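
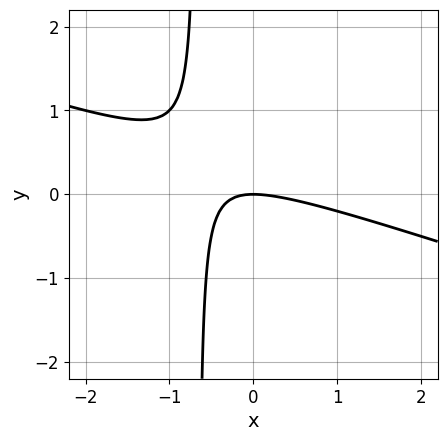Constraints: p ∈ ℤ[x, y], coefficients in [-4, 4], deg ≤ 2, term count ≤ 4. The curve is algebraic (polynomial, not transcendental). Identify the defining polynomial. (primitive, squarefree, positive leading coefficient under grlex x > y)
x^2 + 3*x*y + 2*y

First, degree: no degree-1 curve has this shape, so deg p = 2.
Next, reading off the gridlines: it crosses the y-axis at the gridline y = 0; it crosses the x-axis at the gridline x = 0.
Finally, assembling these constraints gives the stated polynomial.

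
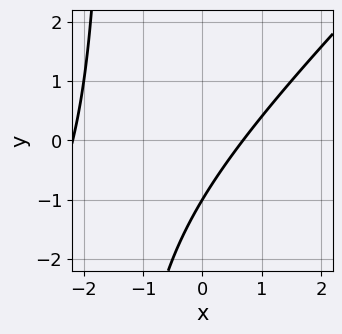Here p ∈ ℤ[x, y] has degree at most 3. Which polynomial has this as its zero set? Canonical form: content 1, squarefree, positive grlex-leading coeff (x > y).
2*x^2 - 2*x*y + 3*x - 3*y - 3

Degree: a generic line meets the curve in up to 2 points, so deg p = 2.
Reading off the gridlines: it crosses the y-axis at the gridline y = -1.
Fitting integer coefficients to these (and the overall shape) gives p.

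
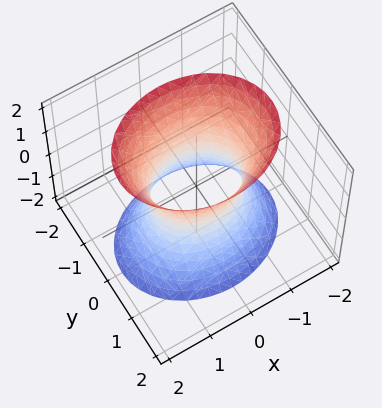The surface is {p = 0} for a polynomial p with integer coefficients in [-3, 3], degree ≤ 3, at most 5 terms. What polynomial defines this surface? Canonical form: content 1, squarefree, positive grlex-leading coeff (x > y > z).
2*x^2 + 3*y^2 - z^2 - 2

deg p = 2. One connected sheet with a waist; a quadric.
Symmetries: the z ↦ −z reflection is a symmetry, so z appears only in even powers; it's symmetric under x → −x, forcing even powers of x; it's symmetric under y → −y, forcing even powers of y.
From the visible intercepts: the surface avoids every integer z-axis point in the box; the x-axis gridline crossings are at x ∈ {-1, 1}.
These observations pin down the coefficients.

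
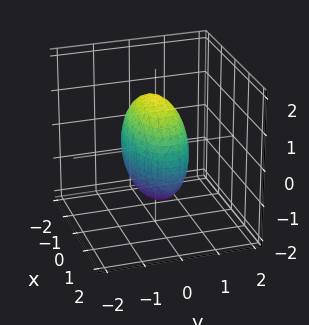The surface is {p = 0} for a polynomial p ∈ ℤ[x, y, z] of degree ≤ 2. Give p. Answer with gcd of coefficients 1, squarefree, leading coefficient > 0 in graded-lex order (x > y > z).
(a) The degree is 2 — a closed, bounded, convex surface; a quadric.
(b) Symmetries: it's symmetric under z → −z, forcing even powers of z; mirror symmetry y ↦ −y ⇒ only even powers of y; mirror symmetry x ↦ −x ⇒ only even powers of x.
(c) The integer polynomial consistent with all of this is the stated p.

x^2 + 3*y^2 + z^2 - 2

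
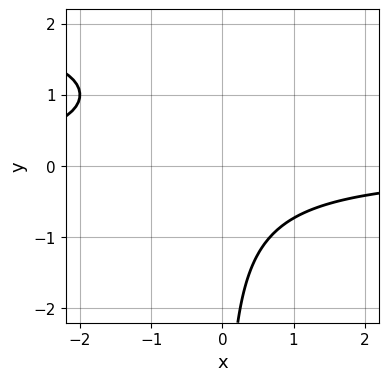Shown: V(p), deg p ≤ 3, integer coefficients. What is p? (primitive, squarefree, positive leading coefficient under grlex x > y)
x*y^2 - 2*x*y - 2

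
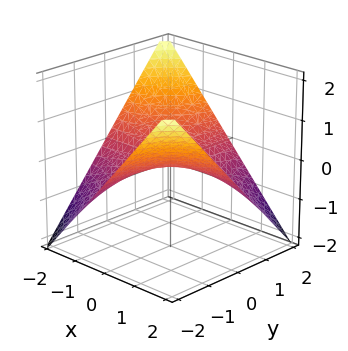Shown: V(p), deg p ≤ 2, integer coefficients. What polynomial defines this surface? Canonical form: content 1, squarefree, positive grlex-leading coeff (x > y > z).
x*y + 2*z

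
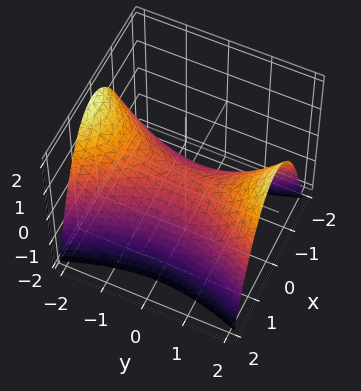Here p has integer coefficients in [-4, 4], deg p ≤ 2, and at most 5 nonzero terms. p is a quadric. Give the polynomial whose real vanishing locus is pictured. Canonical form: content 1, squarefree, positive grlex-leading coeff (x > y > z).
3*x^2 - y^2 + 3*z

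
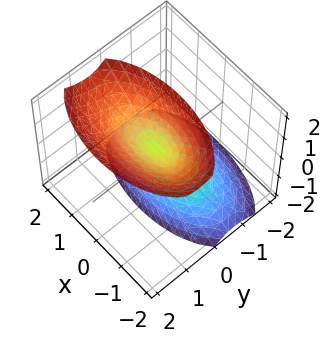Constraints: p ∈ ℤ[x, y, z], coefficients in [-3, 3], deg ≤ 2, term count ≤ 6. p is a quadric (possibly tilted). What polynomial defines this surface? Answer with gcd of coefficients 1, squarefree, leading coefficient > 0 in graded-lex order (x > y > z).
x^2 + 3*y^2 - 2*y*z - z^2

1. I count 2 distinct pieces. Treating them together as one polynomial.
2. The degree is 2 — no degree-1 surface has this shape.
3. Against the integer gridlines: it meets the x-axis at x = 0 (among the integer gridlines); one z-axis crossing is at z = 0.
4. Together with the visible shape, these determine p as stated.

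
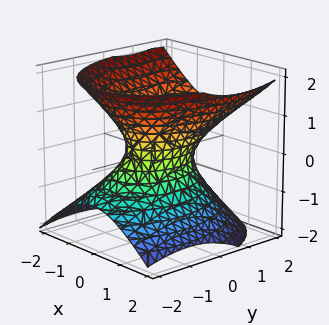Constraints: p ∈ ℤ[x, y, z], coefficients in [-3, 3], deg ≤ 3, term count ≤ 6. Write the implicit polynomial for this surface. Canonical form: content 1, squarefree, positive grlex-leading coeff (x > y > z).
1. deg p = 2. No degree-1 surface has this shape.
2. Against the integer gridlines: among the integer gridlines, it crosses the y-axis at y ∈ {-1, 1}; it misses every integer gridline on the z-axis.
3. Matching integer coefficients to the picture gives p.

2*x^2 + y^2 - y*z - 2*z^2 - 1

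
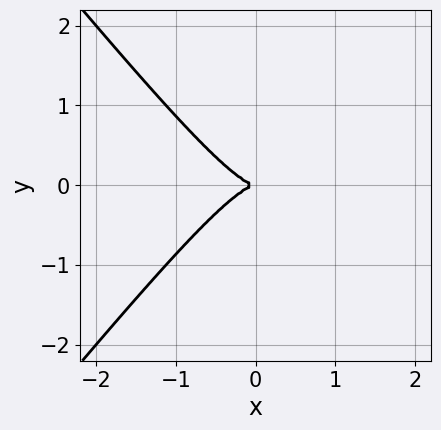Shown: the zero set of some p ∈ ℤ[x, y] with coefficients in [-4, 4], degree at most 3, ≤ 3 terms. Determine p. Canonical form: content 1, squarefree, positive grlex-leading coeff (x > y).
(a) deg p = 3.
(b) Symmetries: mirror symmetry y ↦ −y ⇒ only even powers of y.
(c) Observable constraints: it meets the x-axis at x = 0 (among the integer gridlines); it meets the y-axis at y = 0 (among the integer gridlines).
(d) Assembling these constraints gives the stated polynomial.

3*x^3 - 2*x*y^2 + 2*y^2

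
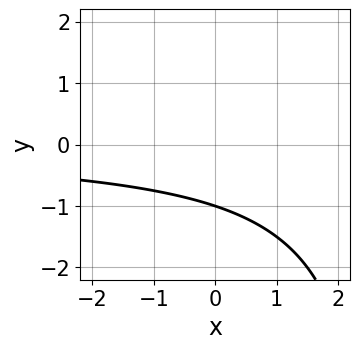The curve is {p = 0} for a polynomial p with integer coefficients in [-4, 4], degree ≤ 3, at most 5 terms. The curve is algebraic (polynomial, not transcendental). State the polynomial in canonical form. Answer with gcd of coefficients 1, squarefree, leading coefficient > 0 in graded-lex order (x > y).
x*y - 3*y - 3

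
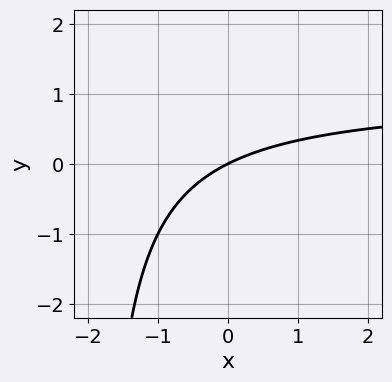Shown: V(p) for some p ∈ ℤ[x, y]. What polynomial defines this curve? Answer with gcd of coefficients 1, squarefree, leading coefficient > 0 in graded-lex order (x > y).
x*y - x + 2*y

deg p = 2. A generic line meets the curve in up to 2 points.
Observable constraints: one x-axis crossing is at x = 0; it meets the y-axis at y = 0 (among the integer gridlines).
Solving for integer coefficients yields p as stated.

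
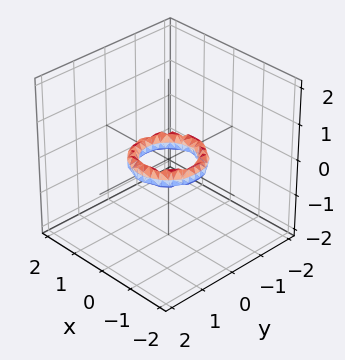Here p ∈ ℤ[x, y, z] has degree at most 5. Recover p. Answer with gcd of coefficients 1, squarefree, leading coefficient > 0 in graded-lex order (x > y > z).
2*x^4 + 4*x^2*y^2 + 2*y^4 - 3*x^2 - 3*y^2 + 2*z^2 + 1

The degree is 4 — the shape is more complex than any degree-3 surface.
Symmetries: rotational symmetry about the z-axis ⇒ p depends on x, y only through x² + y².
Checking where it meets the axes: the surface avoids every integer z-axis point in the box; the x-axis gridline crossings are at x ∈ {-1, 1}.
Putting this together gives p.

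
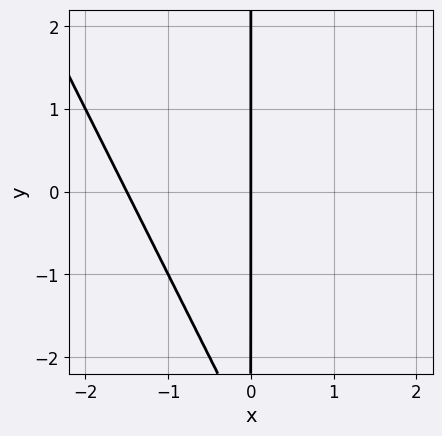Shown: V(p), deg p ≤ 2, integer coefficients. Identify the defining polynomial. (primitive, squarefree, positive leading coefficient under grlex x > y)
(a) deg p = 2.
(b) From the axis intercepts and sections: it meets the x-axis at x = 0 (among the integer gridlines); the visible y-axis segment lies entirely on the curve.
(c) Putting this together gives p.

2*x^2 + x*y + 3*x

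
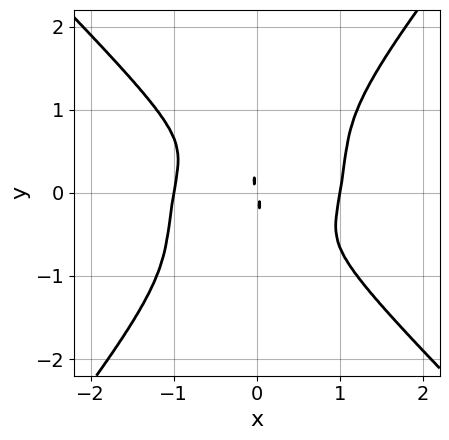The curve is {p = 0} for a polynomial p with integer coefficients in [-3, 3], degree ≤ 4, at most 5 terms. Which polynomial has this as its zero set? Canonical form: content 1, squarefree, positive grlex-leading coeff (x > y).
3*x^4 + x*y^3 - 2*y^4 - 3*x^2 - x*y

First, deg p = 4. No degree-3 curve has this shape.
Then, against the integer gridlines: the x-axis gridline crossings are at x ∈ {-1, 1}.
Finally, these observations pin down the coefficients.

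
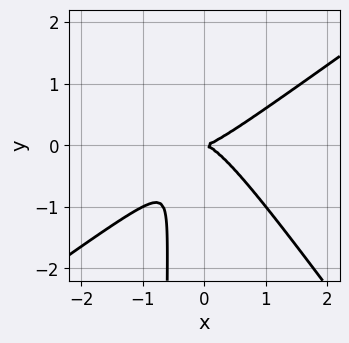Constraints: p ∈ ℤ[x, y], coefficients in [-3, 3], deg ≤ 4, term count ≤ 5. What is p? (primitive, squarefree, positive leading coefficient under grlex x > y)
The degree is 3 — the shape is more complex than any degree-2 curve.
Against the integer gridlines: it meets the x-axis at x = 0 (among the integer gridlines); it crosses the y-axis at the gridline y = 0.
The integer polynomial consistent with all of this is the stated p.

3*x^3 - 2*x^2*y - 3*x*y^2 - 2*y^2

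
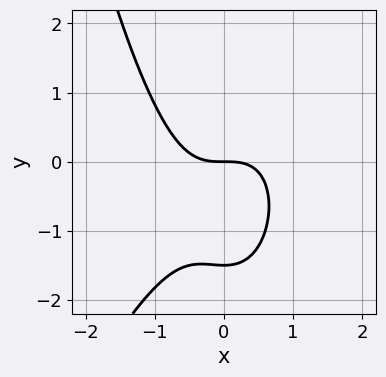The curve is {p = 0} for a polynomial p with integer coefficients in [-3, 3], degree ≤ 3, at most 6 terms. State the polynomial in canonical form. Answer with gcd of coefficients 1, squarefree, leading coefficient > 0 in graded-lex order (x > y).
3*x^3 - x^2*y + 2*y^2 + 3*y

First, degree: the shape is more complex than any degree-2 curve, so deg p = 3.
Then, from the axis intercepts and sections: it crosses the x-axis at the gridline x = 0; it meets the y-axis at y = 0 (among the integer gridlines).
Finally, together with the visible shape, these determine p as stated.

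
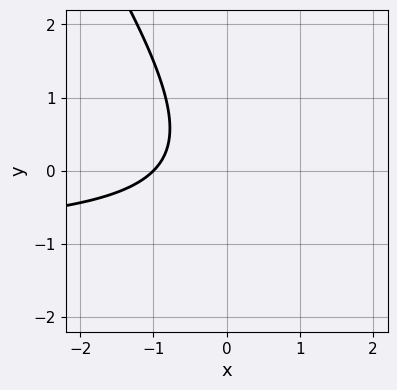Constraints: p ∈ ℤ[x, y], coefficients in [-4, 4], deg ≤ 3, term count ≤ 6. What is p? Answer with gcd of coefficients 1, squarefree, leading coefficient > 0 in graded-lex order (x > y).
The degree is 2 — no degree-1 curve has this shape.
From the visible intercepts: one x-axis crossing is at x = -1; no y-intercept at any integer in the box.
The integer polynomial consistent with all of this is the stated p.

3*x*y + 2*y^2 + 3*x + 3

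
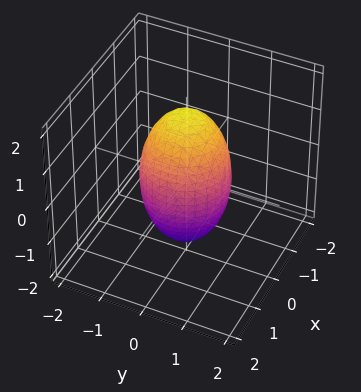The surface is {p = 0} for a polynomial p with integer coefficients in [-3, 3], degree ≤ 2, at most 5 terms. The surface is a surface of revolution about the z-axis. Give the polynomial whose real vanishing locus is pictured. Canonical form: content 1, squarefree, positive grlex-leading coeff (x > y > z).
3*x^2 + 3*y^2 + z^2 - 3

1. deg p = 2. A generic line meets the surface in up to 2 points.
2. By symmetry, the z-axis is an axis of rotation, so x and y enter only as x² + y².
3. Reading off the gridlines: among the integer gridlines, it crosses the x-axis at x ∈ {-1, 1}; the y-axis gridline crossings are at y ∈ {-1, 1}.
4. Putting this together gives p.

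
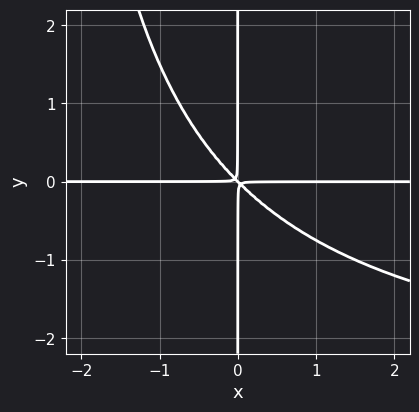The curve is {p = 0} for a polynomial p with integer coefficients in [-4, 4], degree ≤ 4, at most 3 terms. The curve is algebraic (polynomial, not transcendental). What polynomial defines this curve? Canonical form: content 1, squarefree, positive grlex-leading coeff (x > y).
First, deg p = 4. No degree-3 curve has this shape.
Then, from the axis intercepts and sections: every point of the x-axis in the box is on the curve; every point of the y-axis in the box is on the curve.
Finally, matching integer coefficients to the picture gives p.

x^2*y^2 + 3*x^2*y + 3*x*y^2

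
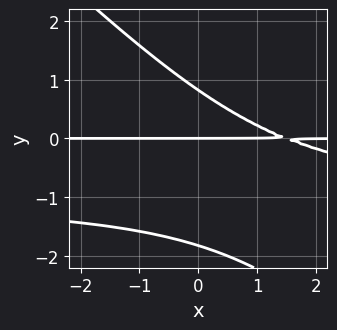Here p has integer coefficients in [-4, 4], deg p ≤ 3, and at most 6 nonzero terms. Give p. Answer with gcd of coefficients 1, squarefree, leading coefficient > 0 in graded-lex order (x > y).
2*x*y^2 + 2*y^3 + 2*x*y + 2*y^2 - 3*y

1. deg p = 3. The shape is more complex than any degree-2 curve.
2. Reading off the gridlines: the visible x-axis segment lies entirely on the curve; it crosses the y-axis at the gridline y = 0.
3. Matching integer coefficients to the picture gives p.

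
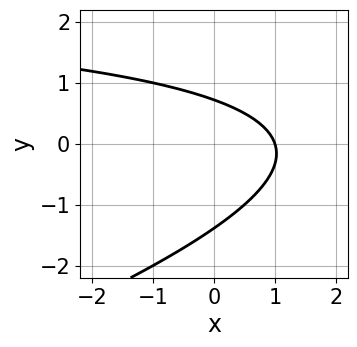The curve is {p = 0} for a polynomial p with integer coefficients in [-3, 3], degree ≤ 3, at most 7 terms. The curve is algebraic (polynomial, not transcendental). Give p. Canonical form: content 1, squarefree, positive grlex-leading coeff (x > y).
1. The degree is 2 — no degree-1 curve has this shape.
2. Observable constraints: one x-axis crossing is at x = 1.
3. Fitting integer coefficients to these (and the overall shape) gives p.

x*y - 3*y^2 - 3*x - 2*y + 3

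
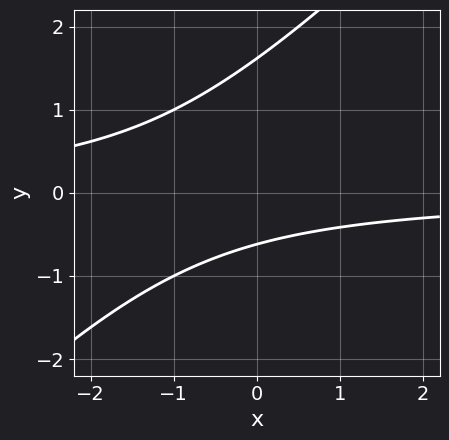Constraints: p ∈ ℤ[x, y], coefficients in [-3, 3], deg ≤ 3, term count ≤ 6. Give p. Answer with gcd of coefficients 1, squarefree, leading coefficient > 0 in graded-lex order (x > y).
x*y - y^2 + y + 1

First, the degree is 2 — a generic line meets the curve in up to 2 points.
Then, observable constraints: no x-intercept at any integer in the box.
Finally, putting this together gives p.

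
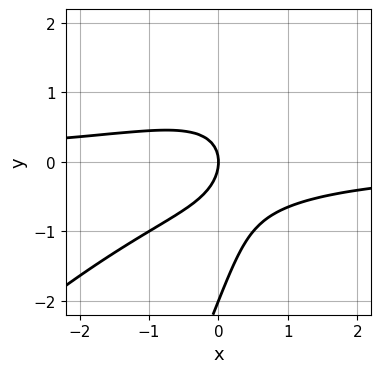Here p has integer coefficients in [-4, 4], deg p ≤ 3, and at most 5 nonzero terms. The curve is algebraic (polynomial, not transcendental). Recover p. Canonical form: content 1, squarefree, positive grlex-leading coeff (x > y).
2*x^2*y - 3*x*y^2 + y^3 + 2*y^2 + 2*x

(a) Degree: no degree-2 curve has this shape, so deg p = 3.
(b) Reading off the gridlines: the y-axis gridline crossings are at y ∈ {-2, 0}; it crosses the x-axis at the gridline x = 0.
(c) Fitting integer coefficients to these (and the overall shape) gives p.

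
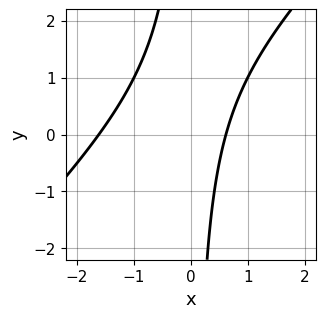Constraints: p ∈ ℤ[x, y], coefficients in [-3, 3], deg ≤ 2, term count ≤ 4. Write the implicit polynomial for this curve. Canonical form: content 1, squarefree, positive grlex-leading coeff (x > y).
1. The degree is 2 — a generic line meets the curve in up to 2 points.
2. Checking where it meets the axes: no y-intercept at any integer in the box.
3. Together with the visible shape, these determine p as stated.

x^2 - x*y + x - 1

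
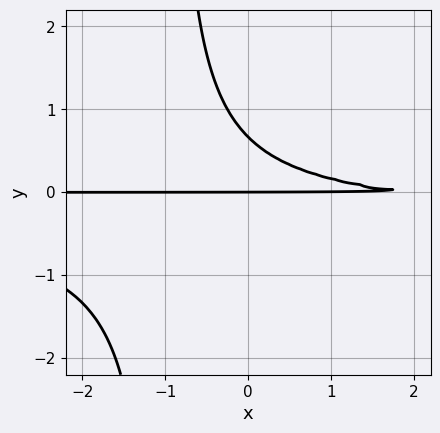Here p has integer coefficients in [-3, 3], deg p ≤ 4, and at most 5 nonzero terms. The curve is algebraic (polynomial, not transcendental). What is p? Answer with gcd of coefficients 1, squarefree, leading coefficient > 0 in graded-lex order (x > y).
3*x*y^2 + x*y + 3*y^2 - 2*y

First, degree: a generic line meets the curve in up to 3 points, so deg p = 3.
Then, from the visible intercepts: every point of the x-axis in the box is on the curve; it crosses the y-axis at the gridline y = 0.
Finally, putting this together gives p.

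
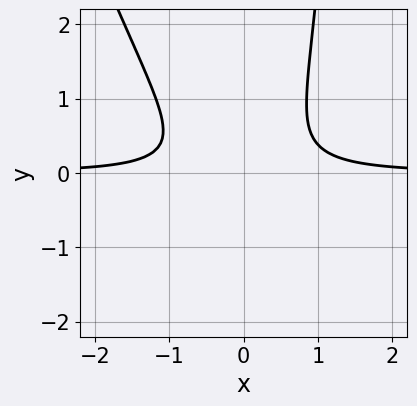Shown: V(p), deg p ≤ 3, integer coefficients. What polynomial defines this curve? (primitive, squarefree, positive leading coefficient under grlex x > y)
3*x^2*y + x*y^2 - 2*y^2 - 1

First, the degree is 3 — the shape is more complex than any degree-2 curve.
Next, against the integer gridlines: no x-intercept at any integer in the box; the curve avoids every integer y-axis point in the box.
Finally, matching integer coefficients to the picture gives p.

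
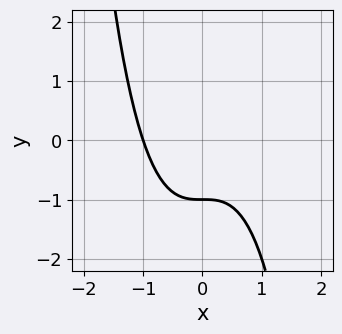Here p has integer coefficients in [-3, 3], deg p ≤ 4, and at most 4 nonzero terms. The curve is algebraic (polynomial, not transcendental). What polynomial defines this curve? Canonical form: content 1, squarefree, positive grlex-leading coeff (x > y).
x^3 + y + 1

First, the degree is 3 — a generic line meets the curve in up to 3 points.
Next, against the integer gridlines: one x-axis crossing is at x = -1; it crosses the y-axis at the gridline y = -1.
Finally, solving for integer coefficients yields p as stated.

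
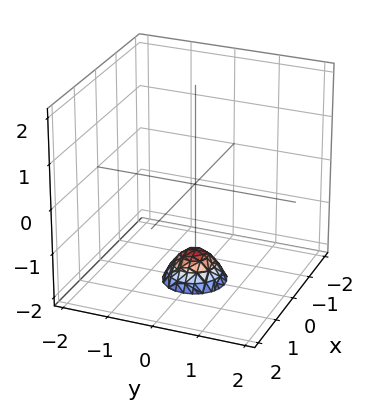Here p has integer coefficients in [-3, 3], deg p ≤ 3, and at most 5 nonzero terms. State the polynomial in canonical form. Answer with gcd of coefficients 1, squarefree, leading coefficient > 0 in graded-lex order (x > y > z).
3*x^2 + 3*y^2 + 2*z + 3

1. Degree: a generic line meets the surface in up to 2 points, so deg p = 2.
2. Symmetry: every cross-section ⟂ z is a circle, so x, y appear only via x² + y².
3. Reading off the gridlines: a circular section at z = -2 has radius between 0 and 1; no y-intercept at any integer in the box.
4. The integer polynomial consistent with all of this is the stated p.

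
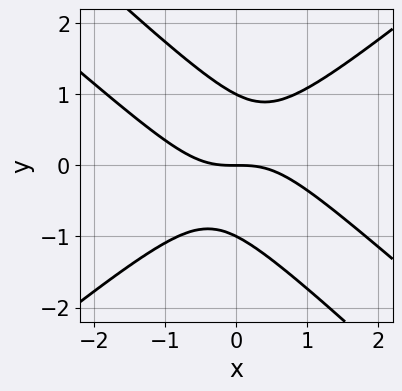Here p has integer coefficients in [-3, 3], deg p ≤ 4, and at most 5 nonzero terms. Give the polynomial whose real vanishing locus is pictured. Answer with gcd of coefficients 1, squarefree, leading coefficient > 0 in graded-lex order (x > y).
2*x^3 + 2*x^2*y - 3*x*y^2 - 3*y^3 + 3*y

(a) Degree: no degree-2 curve has this shape, so deg p = 3.
(b) From the visible intercepts: the y-axis gridline crossings are at y ∈ {-1, 0, 1}; one x-axis crossing is at x = 0.
(c) Matching integer coefficients to the picture gives p.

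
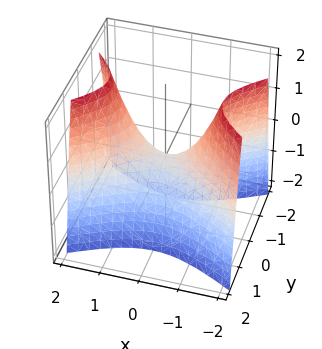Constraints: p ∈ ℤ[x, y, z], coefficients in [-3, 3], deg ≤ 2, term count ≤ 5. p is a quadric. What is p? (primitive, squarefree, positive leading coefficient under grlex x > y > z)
deg p = 2.
Symmetries: mirror symmetry x ↦ −x ⇒ only even powers of x; it's symmetric under y → −y, forcing even powers of y.
Against the integer gridlines: it meets the y-axis at y = 0 (among the integer gridlines); it meets the x-axis at x = 0 (among the integer gridlines).
These observations pin down the coefficients.

x^2 - 2*y^2 - z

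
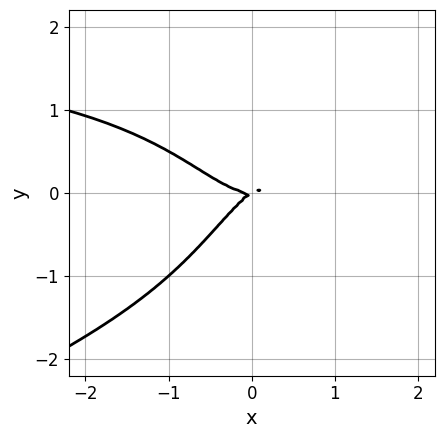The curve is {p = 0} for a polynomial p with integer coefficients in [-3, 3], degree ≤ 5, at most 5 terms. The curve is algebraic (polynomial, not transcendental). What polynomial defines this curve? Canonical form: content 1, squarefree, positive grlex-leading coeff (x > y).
x^3*y - 3*x^2*y^2 - 3*x^3 + 2*x*y - 3*y^2

(a) deg p = 4. A generic line meets the curve in up to 4 points.
(b) From the axis intercepts and sections: one y-axis crossing is at y = 0; it crosses the x-axis at the gridline x = 0.
(c) Assembling these constraints gives the stated polynomial.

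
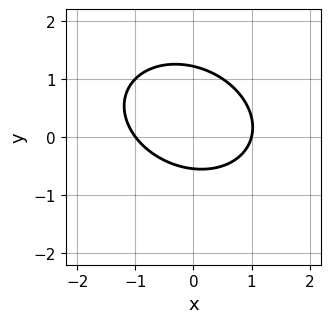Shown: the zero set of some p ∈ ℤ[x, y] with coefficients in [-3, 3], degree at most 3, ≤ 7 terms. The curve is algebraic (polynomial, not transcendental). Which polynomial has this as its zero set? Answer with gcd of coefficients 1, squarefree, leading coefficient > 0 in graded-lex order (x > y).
2*x^2 + x*y + 3*y^2 - 2*y - 2

(a) The degree is 2 — the shape is more complex than any degree-1 curve.
(b) From the visible intercepts: among the integer gridlines, it crosses the x-axis at x ∈ {-1, 1}.
(c) Putting this together gives p.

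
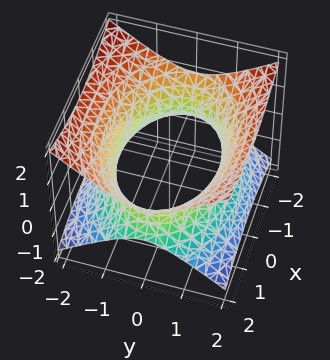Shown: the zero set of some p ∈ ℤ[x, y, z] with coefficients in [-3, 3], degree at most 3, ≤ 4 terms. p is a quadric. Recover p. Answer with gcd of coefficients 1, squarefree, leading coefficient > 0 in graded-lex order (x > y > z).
x^2 + 2*y^2 - 3*z^2 - 3

First, degree: one connected sheet with a waist; a quadric, so deg p = 2.
Then, symmetries: it's symmetric under x → −x, forcing even powers of x; the z ↦ −z reflection is a symmetry, so z appears only in even powers; the y ↦ −y reflection is a symmetry, so y appears only in even powers.
Next, against the integer gridlines: the surface avoids every integer z-axis point in the box.
Finally, fitting integer coefficients to these (and the overall shape) gives p.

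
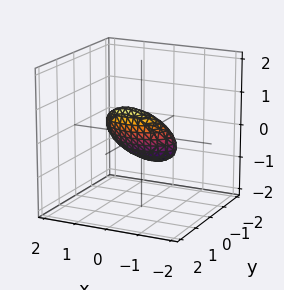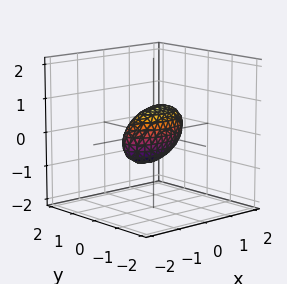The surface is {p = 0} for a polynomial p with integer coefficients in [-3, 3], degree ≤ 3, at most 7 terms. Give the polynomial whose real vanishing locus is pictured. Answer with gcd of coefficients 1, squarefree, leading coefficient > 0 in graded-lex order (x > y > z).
x^2 - x*z + 3*y^2 - y*z + 2*z^2 - 1

(a) The degree is 2 — a generic line meets the surface in up to 2 points.
(b) Reading off the gridlines: the x-axis gridline crossings are at x ∈ {-1, 1}.
(c) Together with the visible shape, these determine p as stated.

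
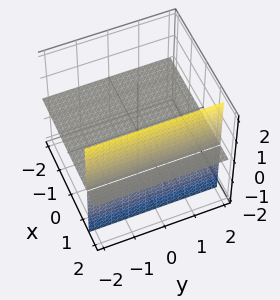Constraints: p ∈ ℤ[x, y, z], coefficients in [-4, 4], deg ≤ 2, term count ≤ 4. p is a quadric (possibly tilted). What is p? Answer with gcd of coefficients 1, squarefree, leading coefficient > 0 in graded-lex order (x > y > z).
2*x*z - 3*z

1. The picture has 2 separate pieces. Treating them together as one polynomial.
2. The degree is 2 — no degree-1 surface has this shape.
3. Checking where it meets the axes: one z-axis crossing is at z = 0; the visible x-axis segment lies entirely on the surface; the visible y-axis segment lies entirely on the surface.
4. Together with the visible shape, these determine p as stated.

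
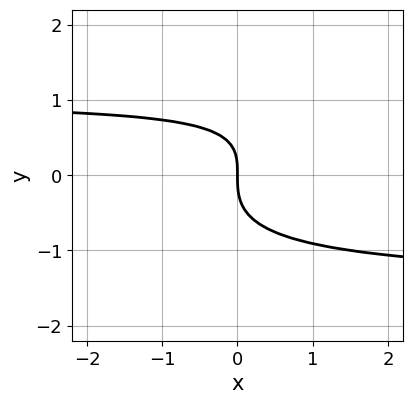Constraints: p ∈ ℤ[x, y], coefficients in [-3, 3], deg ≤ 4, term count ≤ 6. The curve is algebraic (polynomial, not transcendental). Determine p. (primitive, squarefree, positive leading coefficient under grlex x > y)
2*x*y^2 - 3*y^3 + x*y - 3*x

First, the degree is 3 — a generic line meets the curve in up to 3 points.
Then, from the visible intercepts: it meets the y-axis at y = 0 (among the integer gridlines); it crosses the x-axis at the gridline x = 0.
Finally, putting this together gives p.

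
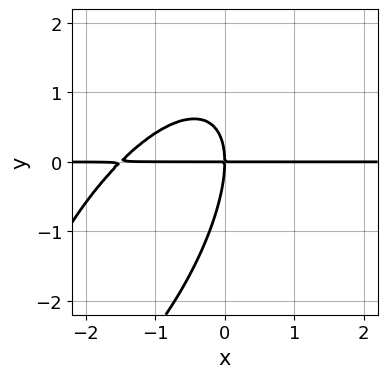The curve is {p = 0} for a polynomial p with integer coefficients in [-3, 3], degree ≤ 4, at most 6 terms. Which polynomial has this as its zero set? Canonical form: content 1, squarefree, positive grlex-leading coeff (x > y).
2*x^2*y - 2*x*y^2 + y^3 + 3*x*y

(a) Degree: no degree-2 curve has this shape, so deg p = 3.
(b) From the axis intercepts and sections: every point of the x-axis in the box is on the curve; it crosses the y-axis at the gridline y = 0.
(c) These observations pin down the coefficients.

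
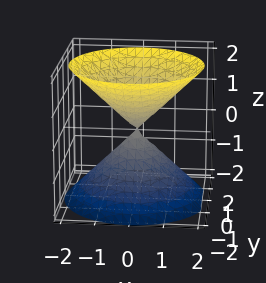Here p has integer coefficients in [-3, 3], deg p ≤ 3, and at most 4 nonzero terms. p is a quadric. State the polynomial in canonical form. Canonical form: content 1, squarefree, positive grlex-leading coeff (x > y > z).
1. I count 2 distinct pieces. They look like related sheets of one shape, so recover p as a whole.
2. deg p = 2. Two nappes meeting at a single point; a quadric.
3. Symmetries: rotational symmetry about the z-axis ⇒ p depends on x, y only through x² + y²; mirror symmetry z ↦ −z ⇒ only even powers of z.
4. Observable constraints: it meets the z-axis at z = 0 (among the integer gridlines); a circular section at z = 1 has radius exactly 1; it crosses the y-axis at the gridline y = 0; it meets the x-axis at x = 0 (among the integer gridlines).
5. The integer polynomial consistent with all of this is the stated p.

x^2 + y^2 - z^2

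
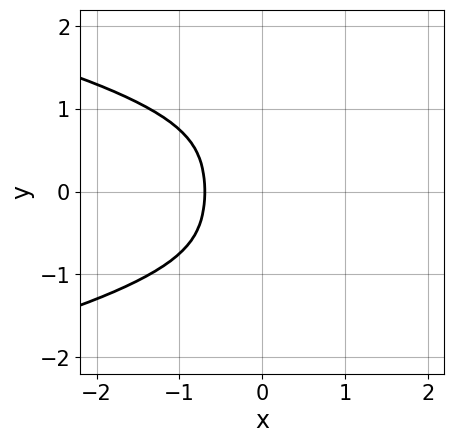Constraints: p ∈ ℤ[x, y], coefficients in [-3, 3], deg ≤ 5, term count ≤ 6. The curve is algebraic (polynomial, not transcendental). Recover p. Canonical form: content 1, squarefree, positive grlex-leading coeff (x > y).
(a) Degree: a generic line meets the curve in up to 4 points, so deg p = 4.
(b) Symmetries: the y ↦ −y reflection is a symmetry, so y appears only in even powers.
(c) Observable constraints: no y-intercept at any integer in the box.
(d) Assembling these constraints gives the stated polynomial.

3*x^2*y^2 + y^4 + 3*x^3 + 1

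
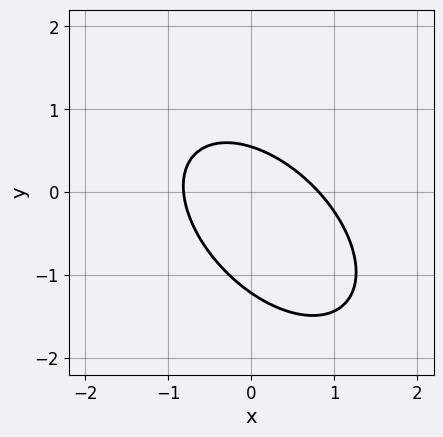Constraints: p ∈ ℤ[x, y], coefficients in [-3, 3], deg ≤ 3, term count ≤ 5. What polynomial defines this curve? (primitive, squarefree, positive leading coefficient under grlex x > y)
First, the degree is 2 — no degree-1 curve has this shape.
Finally, solving for integer coefficients yields p as stated.

3*x^2 + 3*x*y + 3*y^2 + 2*y - 2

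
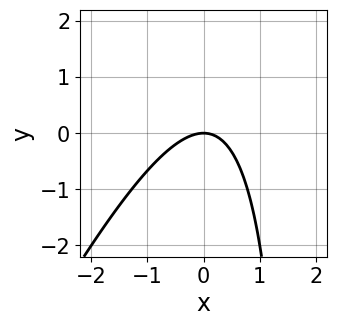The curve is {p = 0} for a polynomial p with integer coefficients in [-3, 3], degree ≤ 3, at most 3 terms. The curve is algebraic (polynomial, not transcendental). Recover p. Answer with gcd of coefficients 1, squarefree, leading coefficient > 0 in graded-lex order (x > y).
2*x^2 - x*y + 2*y

First, deg p = 2. The shape is more complex than any degree-1 curve.
Next, checking where it meets the axes: one y-axis crossing is at y = 0; it meets the x-axis at x = 0 (among the integer gridlines).
Finally, putting this together gives p.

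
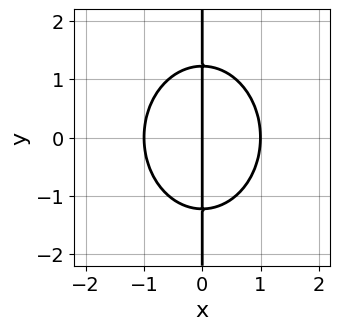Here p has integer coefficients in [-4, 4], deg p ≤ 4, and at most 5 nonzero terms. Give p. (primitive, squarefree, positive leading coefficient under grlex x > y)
3*x^3 + 2*x*y^2 - 3*x

(a) Degree: a generic line meets the curve in up to 3 points, so deg p = 3.
(b) Symmetries: it's symmetric under y → −y, forcing even powers of y.
(c) From the visible intercepts: every point of the y-axis in the box is on the curve; the x-axis gridline crossings are at x ∈ {-1, 0, 1}.
(d) Fitting integer coefficients to these (and the overall shape) gives p.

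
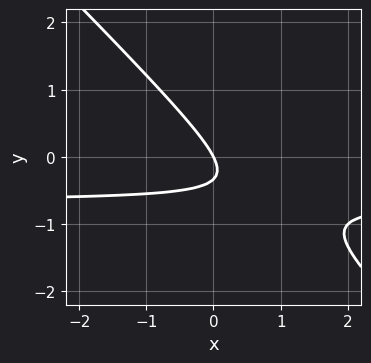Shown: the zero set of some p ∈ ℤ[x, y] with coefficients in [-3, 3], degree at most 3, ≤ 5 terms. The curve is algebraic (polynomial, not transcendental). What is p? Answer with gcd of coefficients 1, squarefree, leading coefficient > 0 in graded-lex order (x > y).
deg p = 2. A generic line meets the curve in up to 2 points.
Observable constraints: it meets the y-axis at y = 0 (among the integer gridlines); it crosses the x-axis at the gridline x = 0.
Fitting integer coefficients to these (and the overall shape) gives p.

3*x*y + 3*y^2 + 2*x + y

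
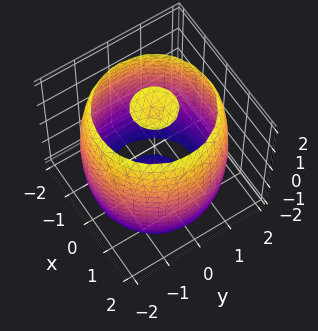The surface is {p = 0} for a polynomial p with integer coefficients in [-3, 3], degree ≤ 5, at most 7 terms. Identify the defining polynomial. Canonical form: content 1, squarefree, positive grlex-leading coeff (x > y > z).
x^4 + 2*x^2*y^2 + y^4 - 3*x^2 - 3*y^2 + z^2 - 3

There are 3 components.
Degree: the shape is more complex than any degree-3 surface, so deg p = 4.
Symmetries: the z-axis is an axis of rotation, so x and y enter only as x² + y².
From the axis intercepts and sections: a circular section at z = -2 has radius between 0 and 1.
Together with the visible shape, these determine p as stated.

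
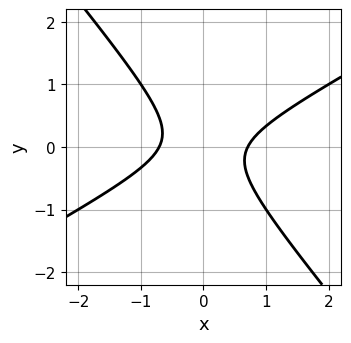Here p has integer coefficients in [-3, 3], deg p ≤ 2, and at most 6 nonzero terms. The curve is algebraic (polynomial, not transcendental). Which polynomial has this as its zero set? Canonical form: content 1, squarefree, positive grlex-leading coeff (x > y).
Degree: the shape is more complex than any degree-1 curve, so deg p = 2.
From the axis intercepts and sections: it misses every integer gridline on the y-axis.
Together with the visible shape, these determine p as stated.

2*x^2 - 2*x*y - 3*y^2 - 1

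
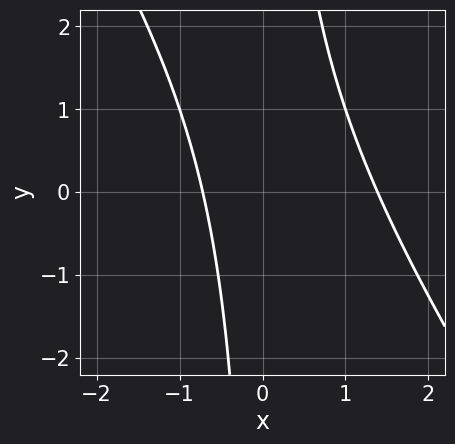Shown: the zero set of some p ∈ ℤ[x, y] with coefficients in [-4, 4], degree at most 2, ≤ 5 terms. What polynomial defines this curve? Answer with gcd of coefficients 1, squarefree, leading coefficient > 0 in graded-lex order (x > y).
3*x^2 + 2*x*y - 2*x - 3

Degree: the shape is more complex than any degree-1 curve, so deg p = 2.
From the axis intercepts and sections: the curve avoids every integer y-axis point in the box.
Putting this together gives p.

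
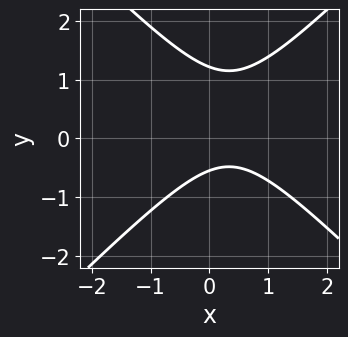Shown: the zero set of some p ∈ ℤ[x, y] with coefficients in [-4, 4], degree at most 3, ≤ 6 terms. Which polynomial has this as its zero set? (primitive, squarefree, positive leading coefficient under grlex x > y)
Degree: the shape is more complex than any degree-1 curve, so deg p = 2.
Checking where it meets the axes: no x-intercept at any integer in the box.
These observations pin down the coefficients.

3*x^2 - 3*y^2 - 2*x + 2*y + 2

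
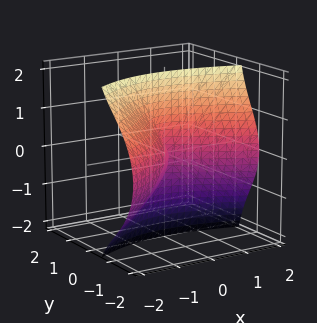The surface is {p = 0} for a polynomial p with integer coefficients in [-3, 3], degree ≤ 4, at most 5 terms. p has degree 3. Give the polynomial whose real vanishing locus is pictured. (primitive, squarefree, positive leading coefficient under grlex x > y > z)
y^3 + 2*y*z^2 + x^2 + x*y

1. deg p = 3. No degree-2 surface has this shape.
2. Observable constraints: the visible z-axis segment lies entirely on the surface; it meets the x-axis at x = 0 (among the integer gridlines); it crosses the y-axis at the gridline y = 0.
3. The integer polynomial consistent with all of this is the stated p.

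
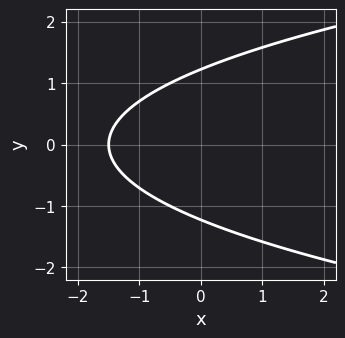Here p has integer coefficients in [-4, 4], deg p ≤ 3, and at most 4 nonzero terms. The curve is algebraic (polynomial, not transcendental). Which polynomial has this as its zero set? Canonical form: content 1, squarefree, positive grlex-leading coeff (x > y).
deg p = 2. A generic line meets the curve in up to 2 points.
Symmetries: mirror symmetry y ↦ −y ⇒ only even powers of y.
The integer polynomial consistent with all of this is the stated p.

2*y^2 - 2*x - 3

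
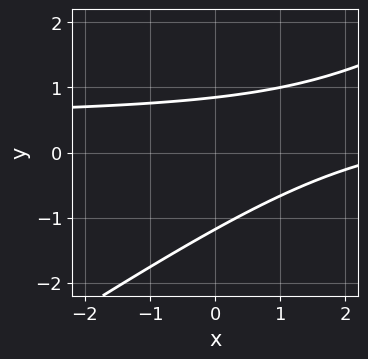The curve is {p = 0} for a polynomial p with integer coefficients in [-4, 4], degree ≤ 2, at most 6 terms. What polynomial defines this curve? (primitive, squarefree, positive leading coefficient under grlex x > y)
First, deg p = 2. No degree-1 curve has this shape.
Next, reading off the gridlines: it misses every integer gridline on the x-axis.
Finally, the integer polynomial consistent with all of this is the stated p.

2*x*y - 3*y^2 - x - y + 3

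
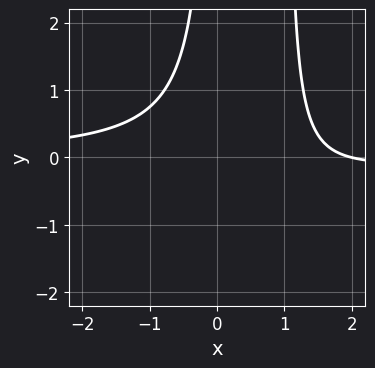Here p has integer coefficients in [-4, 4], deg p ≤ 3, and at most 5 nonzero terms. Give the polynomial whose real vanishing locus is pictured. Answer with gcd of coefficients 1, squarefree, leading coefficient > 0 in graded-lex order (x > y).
2*x^2*y - 2*x*y + x - 2

1. Degree: the shape is more complex than any degree-2 curve, so deg p = 3.
2. Reading off the gridlines: one x-axis crossing is at x = 2; the curve avoids every integer y-axis point in the box.
3. Solving for integer coefficients yields p as stated.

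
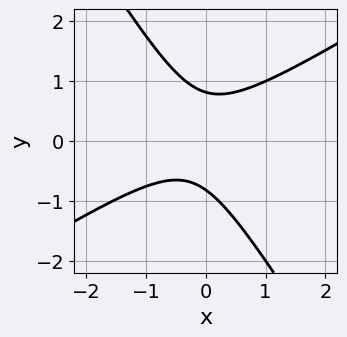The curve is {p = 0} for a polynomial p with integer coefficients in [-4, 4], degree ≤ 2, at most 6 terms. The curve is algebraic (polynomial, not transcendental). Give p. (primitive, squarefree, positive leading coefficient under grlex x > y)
3*x^2 - 3*x*y - 3*y^2 + x + 2

1. Degree: the shape is more complex than any degree-1 curve, so deg p = 2.
2. Checking where it meets the axes: it misses every integer gridline on the x-axis.
3. Matching integer coefficients to the picture gives p.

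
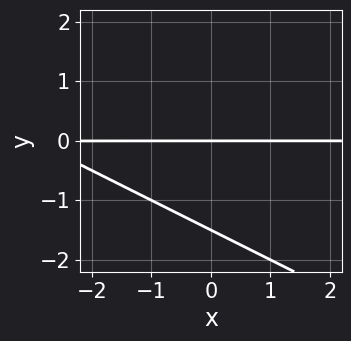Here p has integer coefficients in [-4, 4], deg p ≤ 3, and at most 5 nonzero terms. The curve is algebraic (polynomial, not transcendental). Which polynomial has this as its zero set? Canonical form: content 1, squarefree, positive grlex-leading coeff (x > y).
x*y + 2*y^2 + 3*y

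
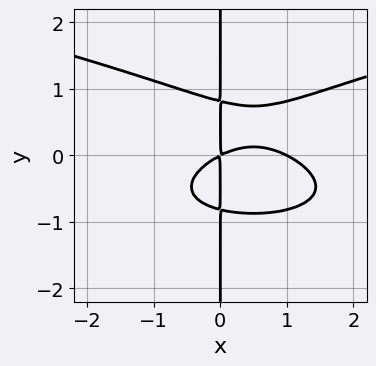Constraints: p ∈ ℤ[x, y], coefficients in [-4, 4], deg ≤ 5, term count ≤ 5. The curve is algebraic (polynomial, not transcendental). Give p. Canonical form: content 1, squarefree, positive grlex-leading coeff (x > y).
(a) The degree is 4 — no degree-3 curve has this shape.
(b) From the axis intercepts and sections: it meets the x-axis at x = 1 (among the integer gridlines); every point of the y-axis in the box is on the curve.
(c) These observations pin down the coefficients.

3*x*y^3 - x^3 + x^2 - 2*x*y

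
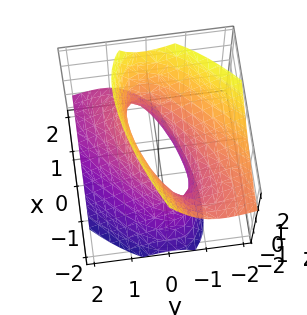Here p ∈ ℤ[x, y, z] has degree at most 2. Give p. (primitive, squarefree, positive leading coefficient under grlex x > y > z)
deg p = 2. A generic line meets the surface in up to 2 points.
From the visible intercepts: it misses every integer gridline on the z-axis; the x-axis gridline crossings are at x ∈ {-1, 1}.
These observations pin down the coefficients.

x^2 - 2*x*y + 2*y^2 + 2*y*z - z^2 - 1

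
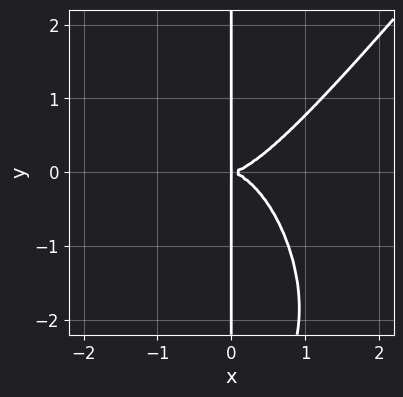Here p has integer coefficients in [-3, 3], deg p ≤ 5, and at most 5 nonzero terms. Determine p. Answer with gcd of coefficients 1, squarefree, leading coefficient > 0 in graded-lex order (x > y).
3*x^4 - x^3*y - x*y^3 - 3*x*y^2

The degree is 4 — no degree-3 curve has this shape.
Checking where it meets the axes: the visible y-axis segment lies entirely on the curve.
Fitting integer coefficients to these (and the overall shape) gives p.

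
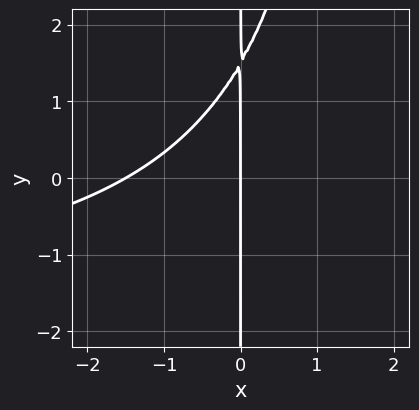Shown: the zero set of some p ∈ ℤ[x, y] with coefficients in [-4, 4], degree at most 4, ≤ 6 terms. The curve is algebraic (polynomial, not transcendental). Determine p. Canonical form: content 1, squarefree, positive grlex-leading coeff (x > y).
x^2*y + 2*x^2 - 2*x*y + 3*x

Degree: no degree-2 curve has this shape, so deg p = 3.
Checking where it meets the axes: every point of the y-axis in the box is on the curve; it meets the x-axis at x = 0 (among the integer gridlines).
The integer polynomial consistent with all of this is the stated p.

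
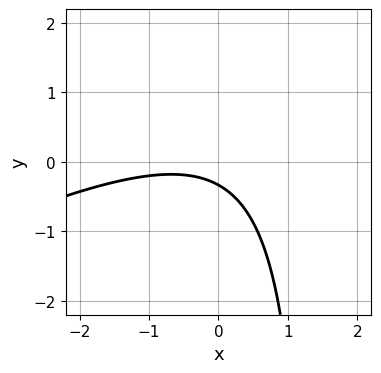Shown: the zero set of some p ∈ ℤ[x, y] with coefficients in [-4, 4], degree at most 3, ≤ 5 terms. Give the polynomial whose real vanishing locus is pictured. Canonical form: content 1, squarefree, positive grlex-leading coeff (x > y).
x^2 - 2*x*y + x + 3*y + 1

(a) The degree is 2 — no degree-1 curve has this shape.
(b) Reading off the gridlines: the curve avoids every integer x-axis point in the box.
(c) Solving for integer coefficients yields p as stated.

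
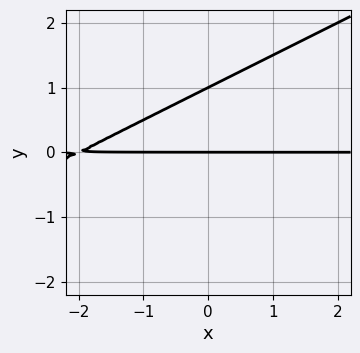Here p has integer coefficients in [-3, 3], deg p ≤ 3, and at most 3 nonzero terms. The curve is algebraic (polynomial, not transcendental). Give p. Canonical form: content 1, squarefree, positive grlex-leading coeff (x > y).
x*y - 2*y^2 + 2*y

The degree is 2 — the shape is more complex than any degree-1 curve.
Against the integer gridlines: every point of the x-axis in the box is on the curve; the y-axis gridline crossings are at y ∈ {0, 1}.
Fitting integer coefficients to these (and the overall shape) gives p.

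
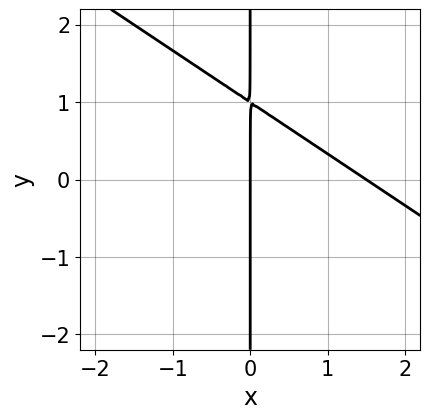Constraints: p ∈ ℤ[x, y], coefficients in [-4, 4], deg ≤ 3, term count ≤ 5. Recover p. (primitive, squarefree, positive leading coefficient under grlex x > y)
2*x^2 + 3*x*y - 3*x

1. deg p = 2.
2. Against the integer gridlines: one x-axis crossing is at x = 0; every point of the y-axis in the box is on the curve.
3. Solving for integer coefficients yields p as stated.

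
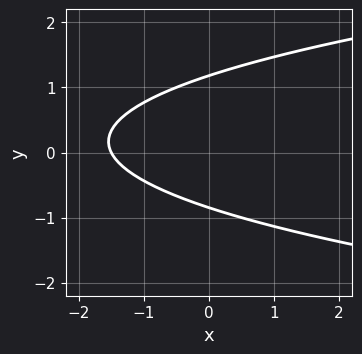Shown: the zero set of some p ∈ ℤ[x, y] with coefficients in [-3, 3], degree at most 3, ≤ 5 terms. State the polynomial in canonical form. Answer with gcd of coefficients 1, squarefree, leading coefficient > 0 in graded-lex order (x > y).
3*y^2 - 2*x - y - 3

1. The degree is 2 — a generic line meets the curve in up to 2 points.
2. Solving for integer coefficients yields p as stated.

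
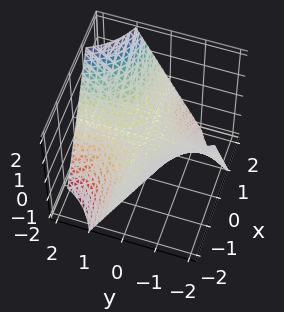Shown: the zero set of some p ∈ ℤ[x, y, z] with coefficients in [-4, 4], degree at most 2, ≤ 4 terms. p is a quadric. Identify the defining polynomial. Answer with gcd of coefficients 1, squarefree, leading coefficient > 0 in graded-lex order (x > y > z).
Degree: a saddle surface; a quadric, so deg p = 2.
Against the integer gridlines: the visible x-axis segment lies entirely on the surface; every point of the y-axis in the box is on the surface; it meets the z-axis at z = 0 (among the integer gridlines).
Assembling these constraints gives the stated polynomial.

x*y - z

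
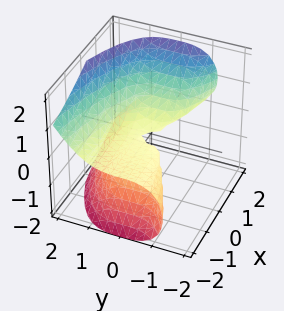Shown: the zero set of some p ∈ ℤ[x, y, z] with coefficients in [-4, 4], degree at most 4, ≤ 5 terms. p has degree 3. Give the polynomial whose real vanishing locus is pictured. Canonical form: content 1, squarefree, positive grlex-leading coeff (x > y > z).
y^3 + 2*x*z - 2*z^2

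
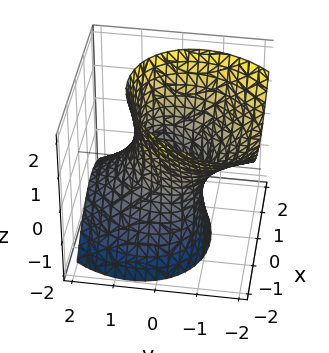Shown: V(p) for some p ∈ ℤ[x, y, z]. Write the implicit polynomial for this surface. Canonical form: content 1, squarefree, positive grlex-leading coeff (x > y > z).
2*x^2 - x*y + 2*y^2 + 2*y*z - z^2 - 2

First, deg p = 2. The shape is more complex than any degree-1 surface.
Then, against the integer gridlines: the x-axis gridline crossings are at x ∈ {-1, 1}; the surface avoids every integer z-axis point in the box; among the integer gridlines, it crosses the y-axis at y ∈ {-1, 1}.
Finally, fitting integer coefficients to these (and the overall shape) gives p.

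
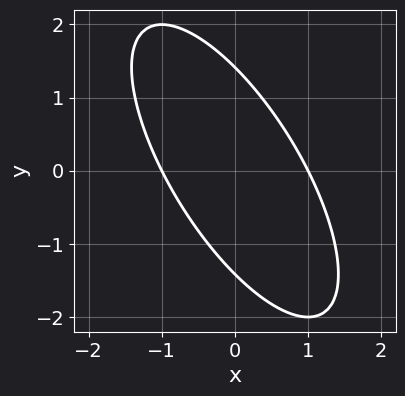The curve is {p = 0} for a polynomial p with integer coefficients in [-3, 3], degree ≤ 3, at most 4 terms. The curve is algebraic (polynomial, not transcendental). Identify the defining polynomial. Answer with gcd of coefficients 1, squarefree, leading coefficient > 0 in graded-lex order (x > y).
First, the degree is 2 — a generic line meets the curve in up to 2 points.
Next, from the axis intercepts and sections: among the integer gridlines, it crosses the x-axis at x ∈ {-1, 1}.
Finally, together with the visible shape, these determine p as stated.

2*x^2 + 2*x*y + y^2 - 2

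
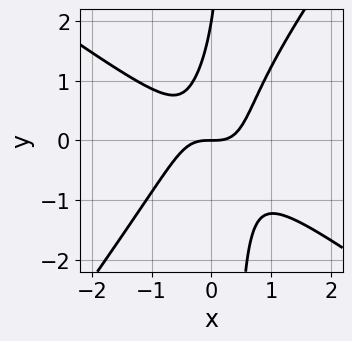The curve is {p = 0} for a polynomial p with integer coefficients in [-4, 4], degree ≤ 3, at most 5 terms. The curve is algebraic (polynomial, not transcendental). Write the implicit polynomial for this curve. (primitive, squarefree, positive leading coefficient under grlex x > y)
3*x^3 + 2*x^2*y - 3*x*y^2 + y^2 - 2*y

deg p = 3.
Reading off the gridlines: it crosses the x-axis at the gridline x = 0; among the integer gridlines, it crosses the y-axis at y ∈ {0, 2}.
Together with the visible shape, these determine p as stated.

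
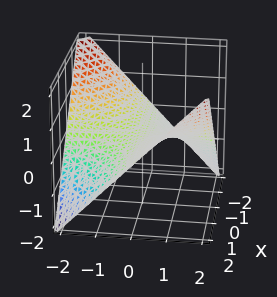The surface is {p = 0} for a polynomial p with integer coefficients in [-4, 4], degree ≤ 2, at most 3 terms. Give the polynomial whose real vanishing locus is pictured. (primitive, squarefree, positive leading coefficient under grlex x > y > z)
x*y - 2*z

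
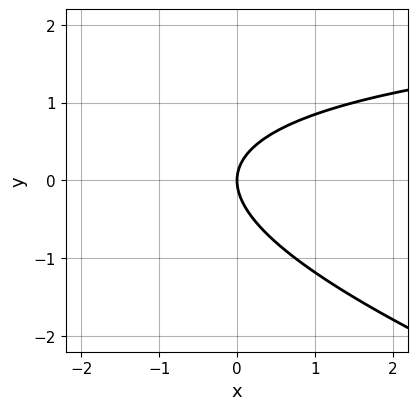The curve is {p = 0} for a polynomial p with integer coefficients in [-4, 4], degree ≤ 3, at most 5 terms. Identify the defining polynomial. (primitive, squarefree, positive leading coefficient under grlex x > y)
Degree: a generic line meets the curve in up to 2 points, so deg p = 2.
From the axis intercepts and sections: it crosses the y-axis at the gridline y = 0; it meets the x-axis at x = 0 (among the integer gridlines).
Assembling these constraints gives the stated polynomial.

x*y + 3*y^2 - 3*x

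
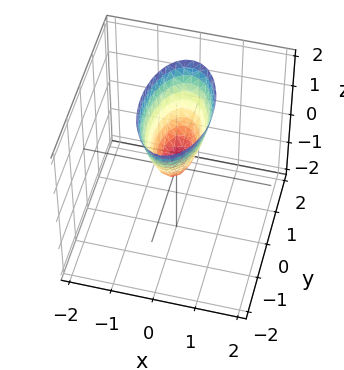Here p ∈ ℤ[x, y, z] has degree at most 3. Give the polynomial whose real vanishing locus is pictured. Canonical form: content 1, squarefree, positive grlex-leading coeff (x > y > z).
3*x^2 + y^2 - z

First, deg p = 2. A single bowl opening along one axis; a quadric.
Next, symmetries: mirror symmetry y ↦ −y ⇒ only even powers of y; the x ↦ −x reflection is a symmetry, so x appears only in even powers.
Then, against the integer gridlines: it crosses the y-axis at the gridline y = 0; one x-axis crossing is at x = 0; it meets the z-axis at z = 0 (among the integer gridlines).
Finally, matching integer coefficients to the picture gives p.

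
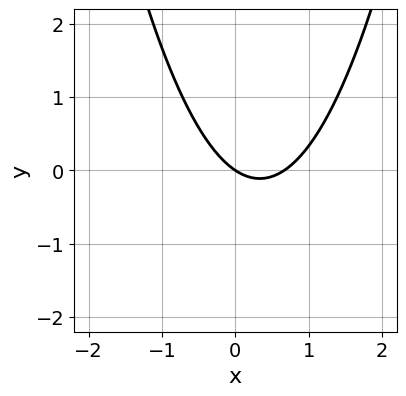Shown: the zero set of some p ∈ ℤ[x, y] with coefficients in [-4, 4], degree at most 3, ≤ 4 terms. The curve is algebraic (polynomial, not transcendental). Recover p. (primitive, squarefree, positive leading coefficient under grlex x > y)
3*x^2 - 2*x - 3*y

First, deg p = 2. The shape is more complex than any degree-1 curve.
Then, checking where it meets the axes: it meets the x-axis at x = 0 (among the integer gridlines); one y-axis crossing is at y = 0.
Finally, matching integer coefficients to the picture gives p.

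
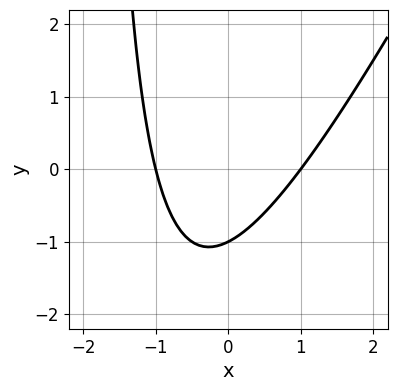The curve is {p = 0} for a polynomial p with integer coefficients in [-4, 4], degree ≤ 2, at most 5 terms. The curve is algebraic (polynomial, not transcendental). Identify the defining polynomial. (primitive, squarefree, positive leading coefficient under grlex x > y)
2*x^2 - x*y - 2*y - 2

(a) The degree is 2 — the shape is more complex than any degree-1 curve.
(b) From the axis intercepts and sections: among the integer gridlines, it crosses the x-axis at x ∈ {-1, 1}; it crosses the y-axis at the gridline y = -1.
(c) These observations pin down the coefficients.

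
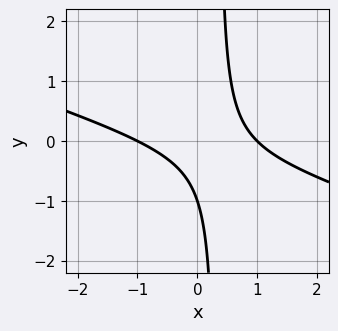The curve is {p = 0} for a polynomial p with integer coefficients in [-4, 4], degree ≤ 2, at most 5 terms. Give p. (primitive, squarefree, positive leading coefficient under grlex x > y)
(a) deg p = 2. The shape is more complex than any degree-1 curve.
(b) From the axis intercepts and sections: it crosses the y-axis at the gridline y = -1; the x-axis gridline crossings are at x ∈ {-1, 1}.
(c) These observations pin down the coefficients.

x^2 + 3*x*y - y - 1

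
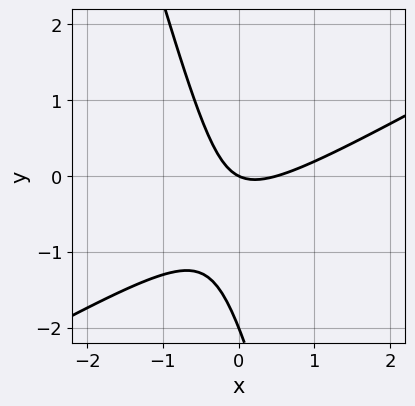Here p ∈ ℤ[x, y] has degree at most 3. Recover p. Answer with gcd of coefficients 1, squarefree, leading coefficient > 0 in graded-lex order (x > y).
First, the degree is 2 — the shape is more complex than any degree-1 curve.
Next, from the visible intercepts: it meets the x-axis at x = 0 (among the integer gridlines); among the integer gridlines, it crosses the y-axis at y ∈ {-2, 0}.
Finally, these observations pin down the coefficients.

2*x^2 - 3*x*y - y^2 - x - 2*y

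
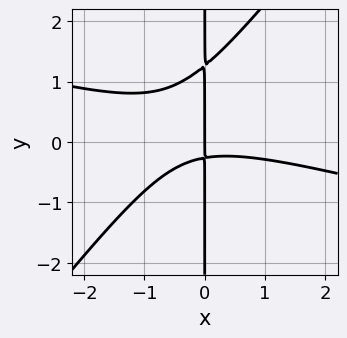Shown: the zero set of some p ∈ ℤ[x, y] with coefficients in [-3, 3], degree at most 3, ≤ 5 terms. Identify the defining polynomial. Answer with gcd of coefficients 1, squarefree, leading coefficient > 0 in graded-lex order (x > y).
x^3 + 3*x^2*y - 3*x*y^2 + 3*x*y + x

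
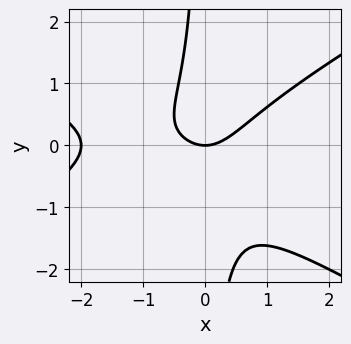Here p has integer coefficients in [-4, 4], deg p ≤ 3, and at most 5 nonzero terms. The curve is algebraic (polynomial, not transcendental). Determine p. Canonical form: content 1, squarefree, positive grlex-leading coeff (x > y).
x^3 - 3*x*y^2 + 2*x^2 - x*y - 2*y

1. Degree: a generic line meets the curve in up to 3 points, so deg p = 3.
2. Against the integer gridlines: among the integer gridlines, it crosses the x-axis at x ∈ {-2, 0}; it meets the y-axis at y = 0 (among the integer gridlines).
3. Solving for integer coefficients yields p as stated.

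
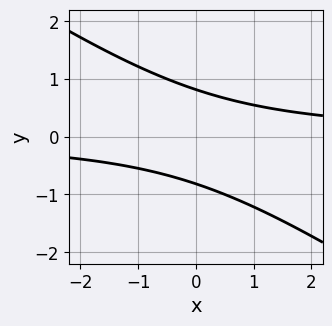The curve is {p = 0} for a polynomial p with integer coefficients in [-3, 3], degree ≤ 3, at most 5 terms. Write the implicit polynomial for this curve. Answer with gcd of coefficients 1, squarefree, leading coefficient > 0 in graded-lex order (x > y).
First, the degree is 2 — no degree-1 curve has this shape.
Next, against the integer gridlines: the curve avoids every integer x-axis point in the box.
Finally, putting this together gives p.

2*x*y + 3*y^2 - 2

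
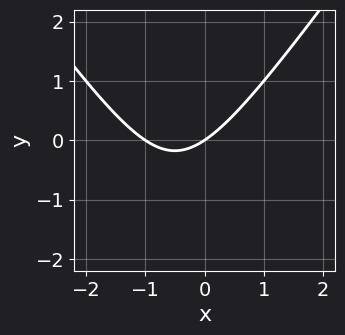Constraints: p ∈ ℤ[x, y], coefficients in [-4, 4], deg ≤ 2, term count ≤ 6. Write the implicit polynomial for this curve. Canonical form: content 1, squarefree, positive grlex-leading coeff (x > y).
2*x^2 - y^2 + 2*x - 3*y

Degree: the shape is more complex than any degree-1 curve, so deg p = 2.
Checking where it meets the axes: one y-axis crossing is at y = 0; the x-axis gridline crossings are at x ∈ {-1, 0}.
Putting this together gives p.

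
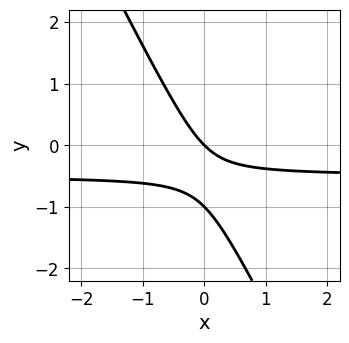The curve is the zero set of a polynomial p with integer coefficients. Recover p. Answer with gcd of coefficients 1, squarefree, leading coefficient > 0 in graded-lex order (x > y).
Degree: a generic line meets the curve in up to 2 points, so deg p = 2.
Reading off the gridlines: among the integer gridlines, it crosses the y-axis at y ∈ {-1, 0}; one x-axis crossing is at x = 0.
These observations pin down the coefficients.

2*x*y + y^2 + x + y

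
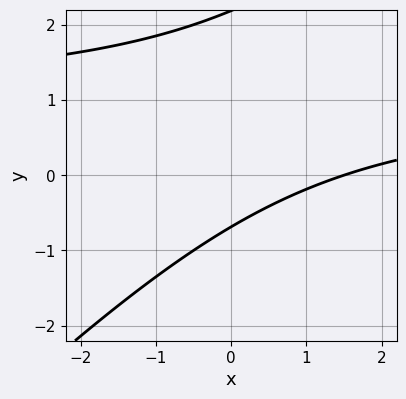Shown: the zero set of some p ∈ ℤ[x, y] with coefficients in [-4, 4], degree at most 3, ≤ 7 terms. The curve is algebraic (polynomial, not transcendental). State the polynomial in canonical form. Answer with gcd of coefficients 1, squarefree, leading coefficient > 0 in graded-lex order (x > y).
2*x*y - 2*y^2 - 2*x + 3*y + 3

First, the degree is 2 — no degree-1 curve has this shape.
Finally, matching integer coefficients to the picture gives p.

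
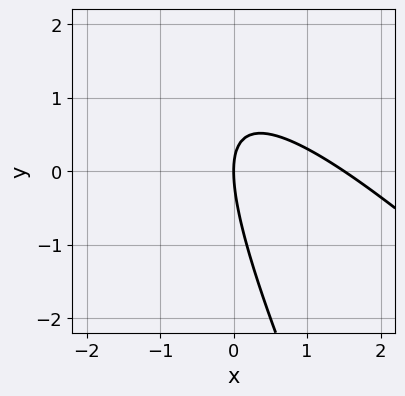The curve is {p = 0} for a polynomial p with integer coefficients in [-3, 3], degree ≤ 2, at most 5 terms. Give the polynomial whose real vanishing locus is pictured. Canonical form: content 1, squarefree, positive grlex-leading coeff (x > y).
deg p = 2. No degree-1 curve has this shape.
Checking where it meets the axes: it meets the x-axis at x = 0 (among the integer gridlines); it meets the y-axis at y = 0 (among the integer gridlines).
Matching integer coefficients to the picture gives p.

2*x^2 + 3*x*y + y^2 - 3*x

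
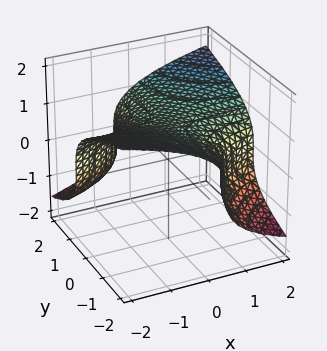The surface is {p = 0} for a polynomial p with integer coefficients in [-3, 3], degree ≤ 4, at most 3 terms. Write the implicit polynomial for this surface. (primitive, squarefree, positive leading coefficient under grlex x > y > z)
(a) deg p = 3. The shape is more complex than any degree-2 surface.
(b) Against the integer gridlines: no x-intercept at any integer in the box; it crosses the z-axis at the gridline z = 1; the surface avoids every integer y-axis point in the box.
(c) The integer polynomial consistent with all of this is the stated p.

z^3 - x*y - 1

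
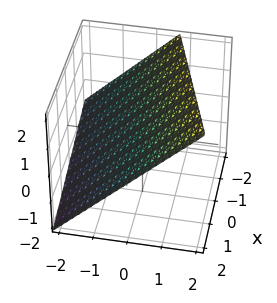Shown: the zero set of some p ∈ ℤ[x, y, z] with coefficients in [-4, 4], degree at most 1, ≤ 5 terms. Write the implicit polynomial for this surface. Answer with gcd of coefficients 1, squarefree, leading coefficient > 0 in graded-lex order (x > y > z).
The degree is 1 — every cross-section is a straight line — this is a plane.
Reading off the gridlines: one x-axis crossing is at x = 2.
These observations pin down the coefficients.

x - 3*y + 3*z - 2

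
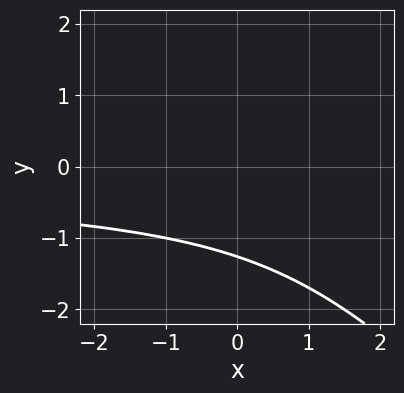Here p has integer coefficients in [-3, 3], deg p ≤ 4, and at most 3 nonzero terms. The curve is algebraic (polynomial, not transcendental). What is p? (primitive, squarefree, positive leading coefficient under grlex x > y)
The degree is 3 — a generic line meets the curve in up to 3 points.
Checking where it meets the axes: the curve avoids every integer x-axis point in the box.
Solving for integer coefficients yields p as stated.

x*y^2 + y^3 + 2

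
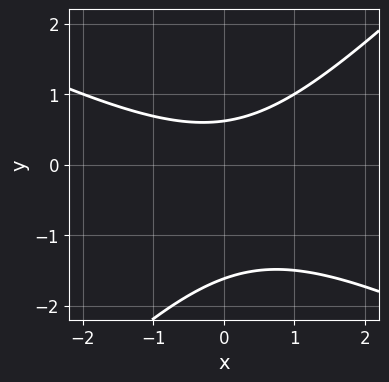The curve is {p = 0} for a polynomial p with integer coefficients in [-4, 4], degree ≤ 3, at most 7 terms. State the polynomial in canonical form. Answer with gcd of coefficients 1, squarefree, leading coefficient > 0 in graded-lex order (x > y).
x^2 + x*y - 2*y^2 - 2*y + 2

1. Degree: the shape is more complex than any degree-1 curve, so deg p = 2.
2. From the axis intercepts and sections: it misses every integer gridline on the x-axis.
3. These observations pin down the coefficients.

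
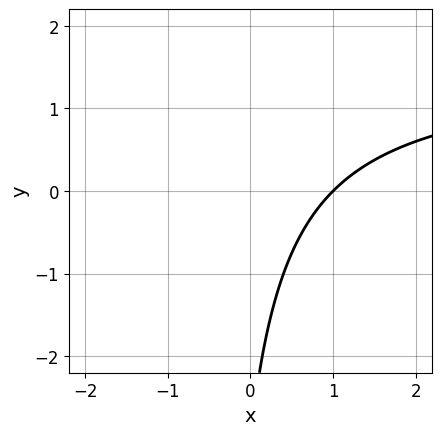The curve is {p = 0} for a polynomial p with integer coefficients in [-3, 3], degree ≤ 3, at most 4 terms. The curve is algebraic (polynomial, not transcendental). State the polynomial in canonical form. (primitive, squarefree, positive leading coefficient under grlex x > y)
First, degree: the shape is more complex than any degree-1 curve, so deg p = 2.
Then, from the axis intercepts and sections: it misses every integer gridline on the y-axis; it crosses the x-axis at the gridline x = 1.
Finally, fitting integer coefficients to these (and the overall shape) gives p.

2*x*y - 3*x + y + 3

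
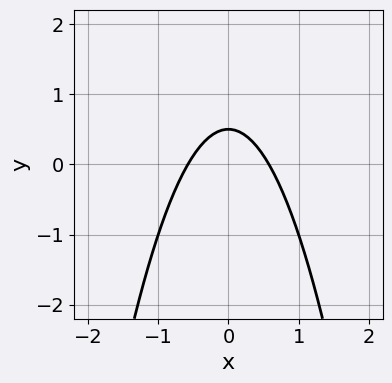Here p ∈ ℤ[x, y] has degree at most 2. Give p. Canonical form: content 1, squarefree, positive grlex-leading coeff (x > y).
1. The degree is 2 — a generic line meets the curve in up to 2 points.
2. Symmetries: mirror symmetry x ↦ −x ⇒ only even powers of x.
3. The integer polynomial consistent with all of this is the stated p.

3*x^2 + 2*y - 1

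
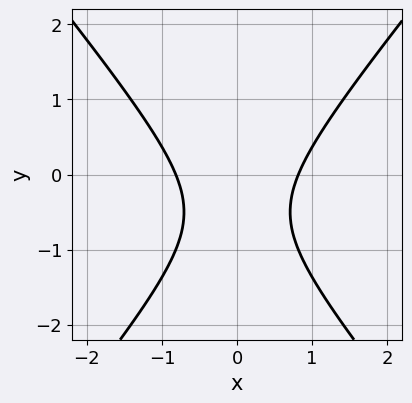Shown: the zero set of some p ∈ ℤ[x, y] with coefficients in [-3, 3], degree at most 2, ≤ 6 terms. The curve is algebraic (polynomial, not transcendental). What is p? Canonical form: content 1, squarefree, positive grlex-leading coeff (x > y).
First, degree: the shape is more complex than any degree-1 curve, so deg p = 2.
Next, symmetries: it's symmetric under x → −x, forcing even powers of x.
Next, from the visible intercepts: the curve avoids every integer y-axis point in the box.
Finally, putting this together gives p.

3*x^2 - 2*y^2 - 2*y - 2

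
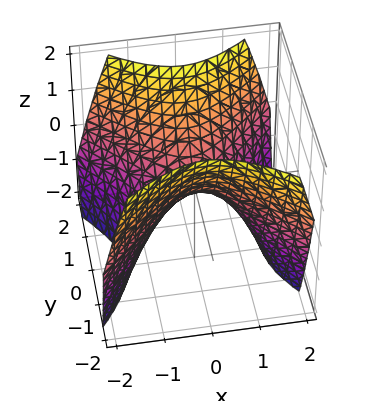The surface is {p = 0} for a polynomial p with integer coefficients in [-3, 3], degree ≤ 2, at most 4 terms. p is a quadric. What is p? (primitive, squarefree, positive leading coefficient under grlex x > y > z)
x^2 - y^2 + z

deg p = 2.
Symmetries: it's symmetric under y → −y, forcing even powers of y; it's symmetric under x → −x, forcing even powers of x.
Observable constraints: it meets the z-axis at z = 0 (among the integer gridlines); it crosses the y-axis at the gridline y = 0; it meets the x-axis at x = 0 (among the integer gridlines).
Fitting integer coefficients to these (and the overall shape) gives p.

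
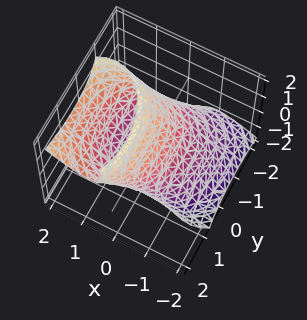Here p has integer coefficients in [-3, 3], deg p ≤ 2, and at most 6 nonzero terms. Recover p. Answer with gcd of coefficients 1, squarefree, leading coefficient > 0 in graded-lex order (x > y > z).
2*x^2 - 3*x*z + y^2 - y*z + z^2 - 2

First, deg p = 2.
Then, from the axis intercepts and sections: among the integer gridlines, it crosses the x-axis at x ∈ {-1, 1}.
Finally, fitting integer coefficients to these (and the overall shape) gives p.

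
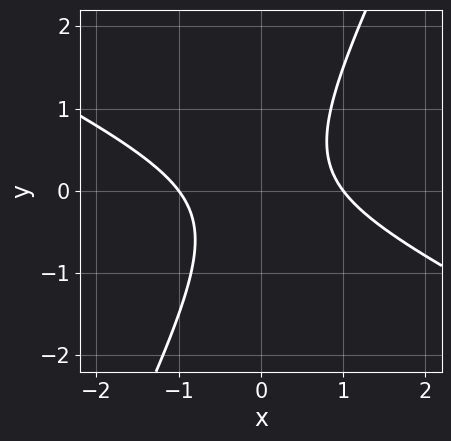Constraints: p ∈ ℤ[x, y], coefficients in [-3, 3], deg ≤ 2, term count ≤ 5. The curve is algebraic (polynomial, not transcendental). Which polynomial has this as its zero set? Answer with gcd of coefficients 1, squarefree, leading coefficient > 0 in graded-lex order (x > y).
(a) Degree: a generic line meets the curve in up to 2 points, so deg p = 2.
(b) From the visible intercepts: it misses every integer gridline on the y-axis; among the integer gridlines, it crosses the x-axis at x ∈ {-1, 1}.
(c) The integer polynomial consistent with all of this is the stated p.

2*x^2 + 3*x*y - 2*y^2 - 2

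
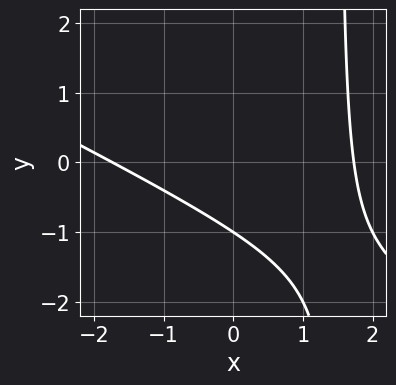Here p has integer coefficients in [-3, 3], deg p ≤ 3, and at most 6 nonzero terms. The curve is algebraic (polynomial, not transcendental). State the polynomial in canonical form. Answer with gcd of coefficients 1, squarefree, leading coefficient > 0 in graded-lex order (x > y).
x^2 + 2*x*y - 3*y - 3

1. The degree is 2 — a generic line meets the curve in up to 2 points.
2. From the axis intercepts and sections: it meets the y-axis at y = -1 (among the integer gridlines).
3. Solving for integer coefficients yields p as stated.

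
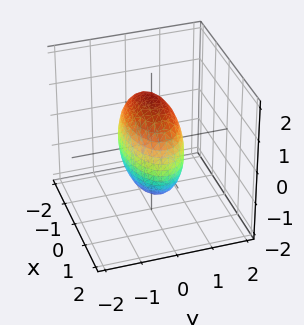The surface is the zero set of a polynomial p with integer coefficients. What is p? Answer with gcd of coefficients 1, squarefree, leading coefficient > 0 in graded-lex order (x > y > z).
1. The degree is 2 — bounded and convex; a quadric.
2. Symmetries: it's symmetric under x → −x, forcing even powers of x; the z ↦ −z reflection is a symmetry, so z appears only in even powers; the y ↦ −y reflection is a symmetry, so y appears only in even powers.
3. Together with the visible shape, these determine p as stated.

x^2 + 3*y^2 + z^2 - 2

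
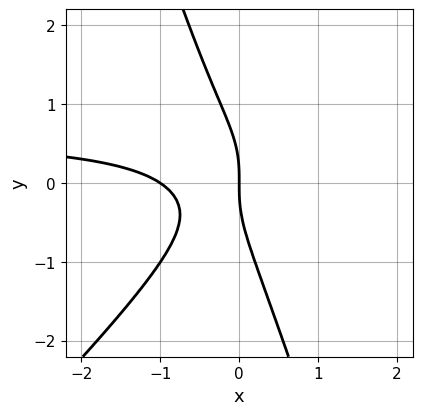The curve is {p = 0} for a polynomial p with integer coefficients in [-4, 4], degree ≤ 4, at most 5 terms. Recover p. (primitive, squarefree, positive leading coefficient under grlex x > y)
deg p = 3. A generic line meets the curve in up to 3 points.
Checking where it meets the axes: it meets the y-axis at y = 0 (among the integer gridlines); among the integer gridlines, it crosses the x-axis at x ∈ {-1, 0}.
Assembling these constraints gives the stated polynomial.

3*x^2*y - 2*x*y^2 - y^3 - 2*x^2 - 2*x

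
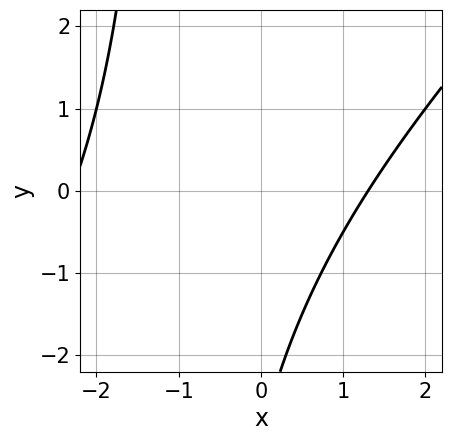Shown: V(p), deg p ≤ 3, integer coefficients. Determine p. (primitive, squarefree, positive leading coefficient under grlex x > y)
x^2 - x*y + x - y - 3

First, deg p = 2.
Next, from the visible intercepts: it misses every integer gridline on the y-axis.
Finally, matching integer coefficients to the picture gives p.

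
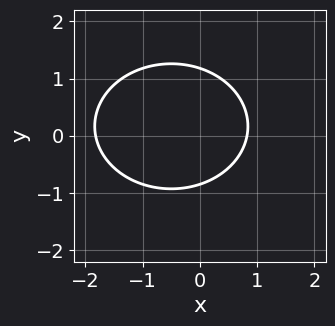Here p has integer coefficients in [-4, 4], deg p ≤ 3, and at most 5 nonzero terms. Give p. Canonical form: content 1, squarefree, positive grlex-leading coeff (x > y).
The degree is 2 — no degree-1 curve has this shape.
The integer polynomial consistent with all of this is the stated p.

2*x^2 + 3*y^2 + 2*x - y - 3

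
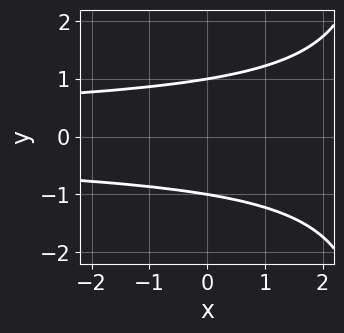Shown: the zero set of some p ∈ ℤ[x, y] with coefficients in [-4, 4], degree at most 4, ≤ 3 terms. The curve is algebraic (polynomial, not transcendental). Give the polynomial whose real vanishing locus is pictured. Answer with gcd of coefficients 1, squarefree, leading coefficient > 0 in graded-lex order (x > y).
x*y^2 - 3*y^2 + 3

1. The degree is 3 — a generic line meets the curve in up to 3 points.
2. Symmetries: the y ↦ −y reflection is a symmetry, so y appears only in even powers.
3. Against the integer gridlines: it misses every integer gridline on the x-axis; the y-axis gridline crossings are at y ∈ {-1, 1}.
4. Fitting integer coefficients to these (and the overall shape) gives p.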